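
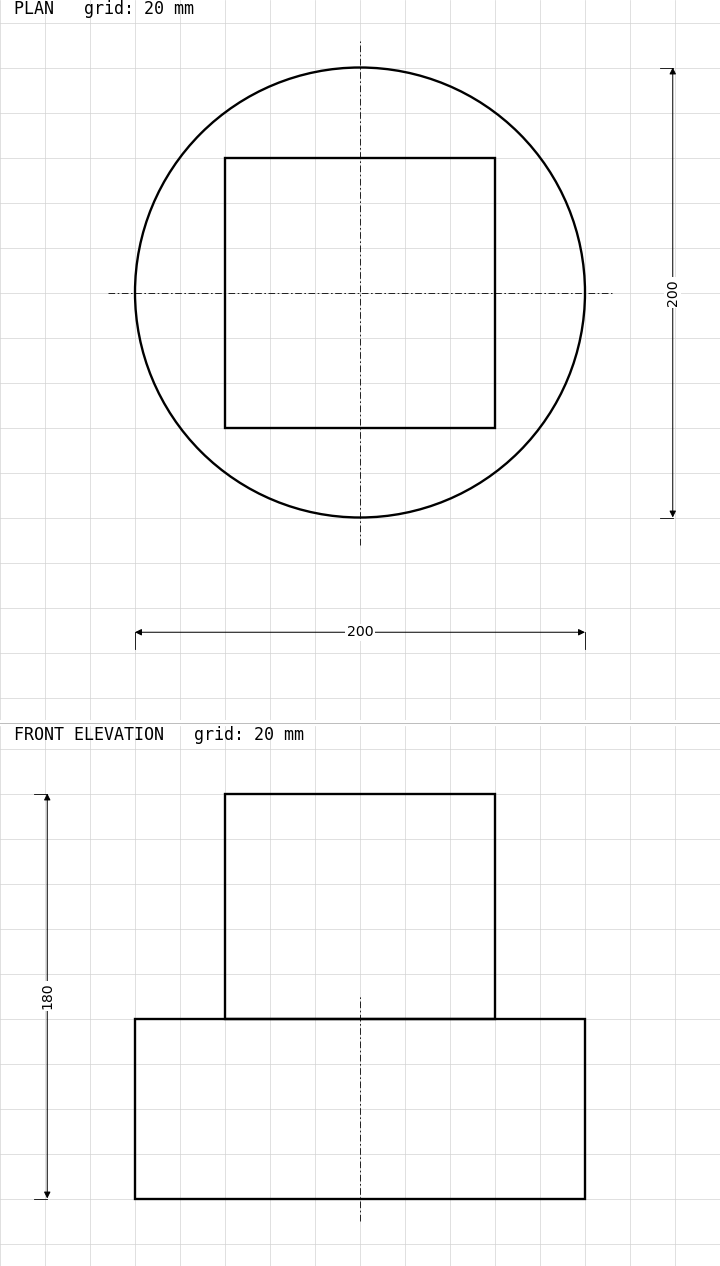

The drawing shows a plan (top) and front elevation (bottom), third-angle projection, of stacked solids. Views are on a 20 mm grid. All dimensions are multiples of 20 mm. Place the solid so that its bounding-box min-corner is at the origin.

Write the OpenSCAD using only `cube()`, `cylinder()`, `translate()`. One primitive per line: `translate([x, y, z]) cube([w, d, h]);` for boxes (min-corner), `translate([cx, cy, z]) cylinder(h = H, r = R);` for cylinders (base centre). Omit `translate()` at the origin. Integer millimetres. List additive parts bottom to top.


translate([100, 100, 0]) cylinder(h = 80, r = 100);
translate([40, 40, 80]) cube([120, 120, 100]);


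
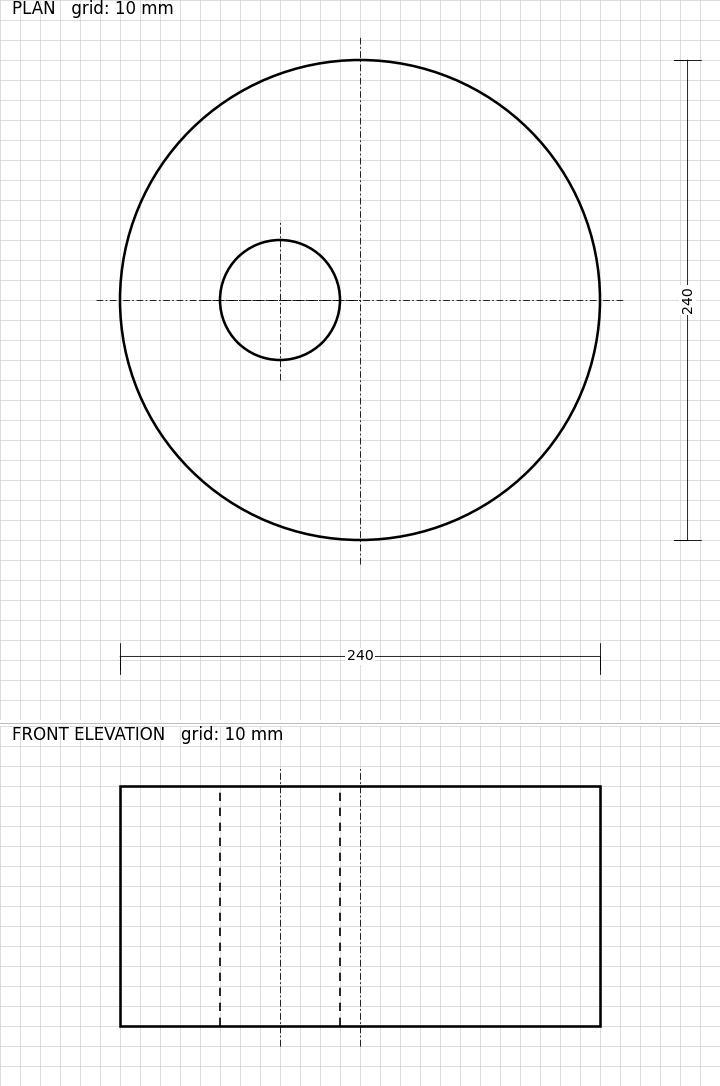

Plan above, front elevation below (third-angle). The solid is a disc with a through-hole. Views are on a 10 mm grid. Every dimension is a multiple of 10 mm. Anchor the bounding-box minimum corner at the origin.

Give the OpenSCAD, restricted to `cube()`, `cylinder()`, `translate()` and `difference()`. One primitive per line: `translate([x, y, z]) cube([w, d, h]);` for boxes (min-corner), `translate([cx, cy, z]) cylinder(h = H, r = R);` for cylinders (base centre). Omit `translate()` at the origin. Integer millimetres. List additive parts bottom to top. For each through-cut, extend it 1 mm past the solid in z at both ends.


difference() {
  translate([120, 120, 0]) cylinder(h = 120, r = 120);
  translate([80, 120, -1]) cylinder(h = 122, r = 30);
}


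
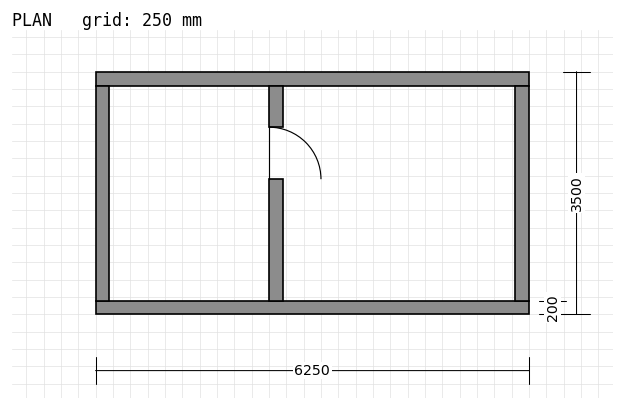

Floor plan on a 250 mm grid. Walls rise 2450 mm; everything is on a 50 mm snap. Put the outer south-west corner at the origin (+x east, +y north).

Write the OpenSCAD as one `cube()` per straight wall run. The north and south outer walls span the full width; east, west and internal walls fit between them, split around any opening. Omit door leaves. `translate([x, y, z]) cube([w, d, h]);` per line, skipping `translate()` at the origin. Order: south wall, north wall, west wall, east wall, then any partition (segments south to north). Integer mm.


cube([6250, 200, 2450]);
translate([0, 3300, 0]) cube([6250, 200, 2450]);
translate([0, 200, 0]) cube([200, 3100, 2450]);
translate([6050, 200, 0]) cube([200, 3100, 2450]);
translate([2500, 200, 0]) cube([200, 1750, 2450]);
translate([2500, 2700, 0]) cube([200, 600, 2450]);


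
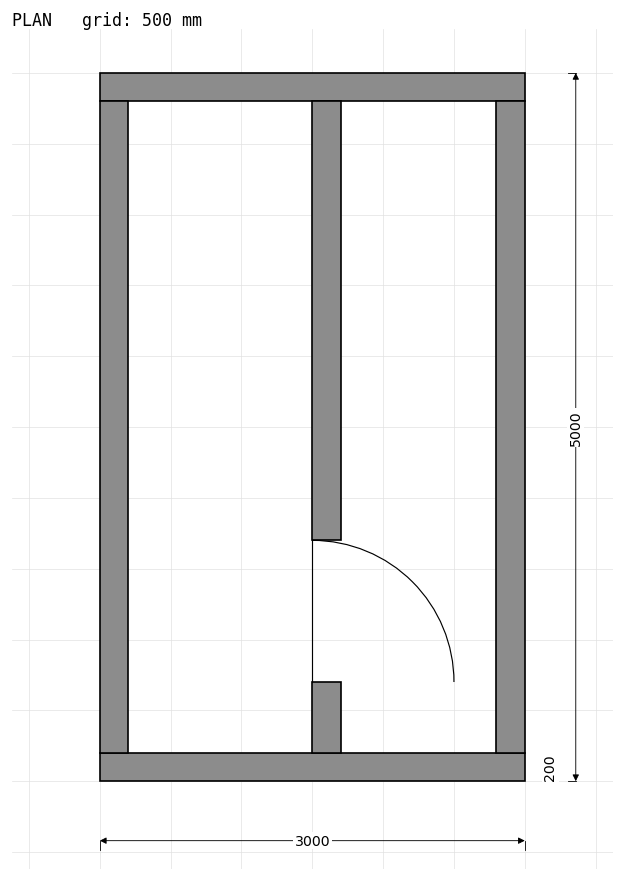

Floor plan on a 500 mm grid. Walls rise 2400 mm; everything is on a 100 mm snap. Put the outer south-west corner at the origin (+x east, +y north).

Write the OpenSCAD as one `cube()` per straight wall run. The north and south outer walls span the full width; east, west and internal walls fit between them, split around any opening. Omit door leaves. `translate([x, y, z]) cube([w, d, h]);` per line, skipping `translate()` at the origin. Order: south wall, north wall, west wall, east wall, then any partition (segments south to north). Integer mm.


cube([3000, 200, 2400]);
translate([0, 4800, 0]) cube([3000, 200, 2400]);
translate([0, 200, 0]) cube([200, 4600, 2400]);
translate([2800, 200, 0]) cube([200, 4600, 2400]);
translate([1500, 200, 0]) cube([200, 500, 2400]);
translate([1500, 1700, 0]) cube([200, 3100, 2400]);


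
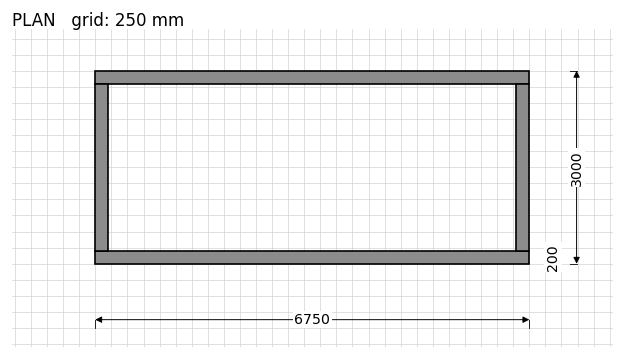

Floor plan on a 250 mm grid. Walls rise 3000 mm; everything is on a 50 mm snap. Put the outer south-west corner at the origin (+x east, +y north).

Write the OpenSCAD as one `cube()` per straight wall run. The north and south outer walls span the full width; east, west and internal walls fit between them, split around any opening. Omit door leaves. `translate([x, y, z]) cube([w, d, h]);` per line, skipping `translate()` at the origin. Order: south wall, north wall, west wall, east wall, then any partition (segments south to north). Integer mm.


cube([6750, 200, 3000]);
translate([0, 2800, 0]) cube([6750, 200, 3000]);
translate([0, 200, 0]) cube([200, 2600, 3000]);
translate([6550, 200, 0]) cube([200, 2600, 3000]);


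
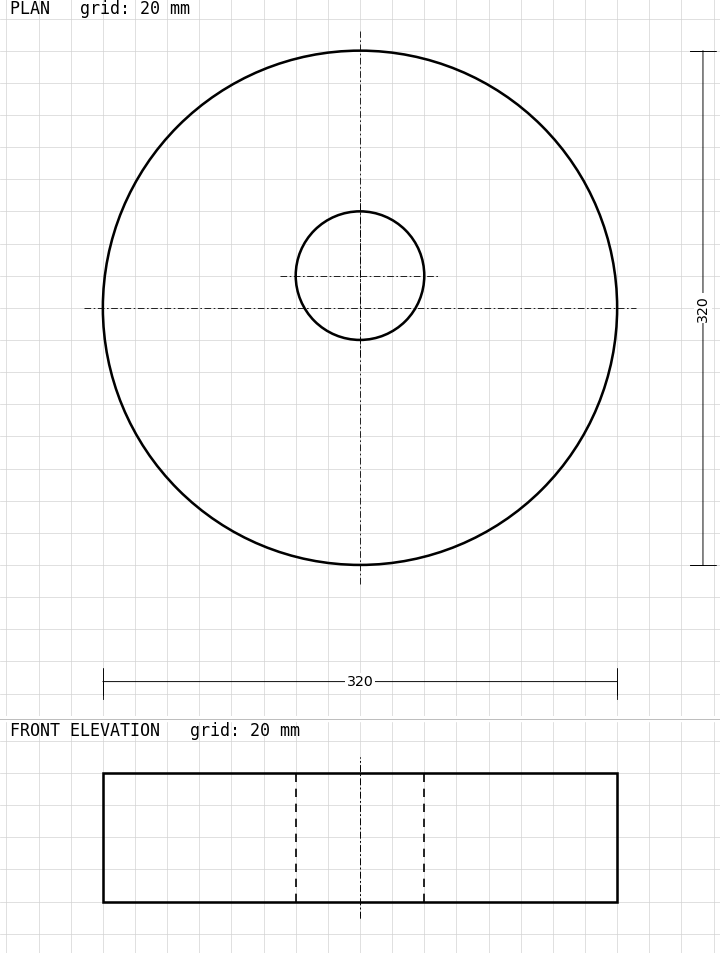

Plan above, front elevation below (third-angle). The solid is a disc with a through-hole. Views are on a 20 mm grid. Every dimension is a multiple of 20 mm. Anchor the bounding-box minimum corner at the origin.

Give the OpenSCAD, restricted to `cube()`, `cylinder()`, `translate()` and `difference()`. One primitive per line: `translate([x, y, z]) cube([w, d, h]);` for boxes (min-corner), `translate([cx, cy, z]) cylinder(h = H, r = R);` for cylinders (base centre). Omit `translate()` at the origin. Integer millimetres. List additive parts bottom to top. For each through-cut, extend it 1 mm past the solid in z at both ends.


difference() {
  translate([160, 160, 0]) cylinder(h = 80, r = 160);
  translate([160, 180, -1]) cylinder(h = 82, r = 40);
}


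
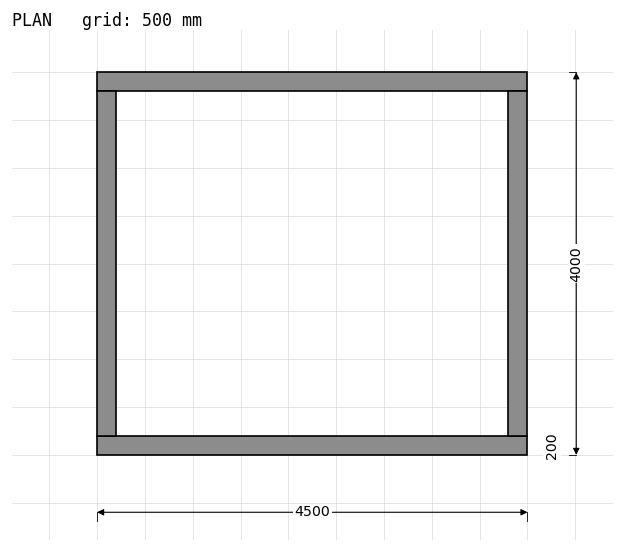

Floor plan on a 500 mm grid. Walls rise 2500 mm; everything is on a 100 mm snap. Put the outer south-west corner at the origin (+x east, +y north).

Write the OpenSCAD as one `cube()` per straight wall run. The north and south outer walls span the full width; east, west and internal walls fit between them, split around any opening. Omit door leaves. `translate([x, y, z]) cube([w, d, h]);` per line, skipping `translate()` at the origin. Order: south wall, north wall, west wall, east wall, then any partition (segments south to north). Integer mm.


cube([4500, 200, 2500]);
translate([0, 3800, 0]) cube([4500, 200, 2500]);
translate([0, 200, 0]) cube([200, 3600, 2500]);
translate([4300, 200, 0]) cube([200, 3600, 2500]);


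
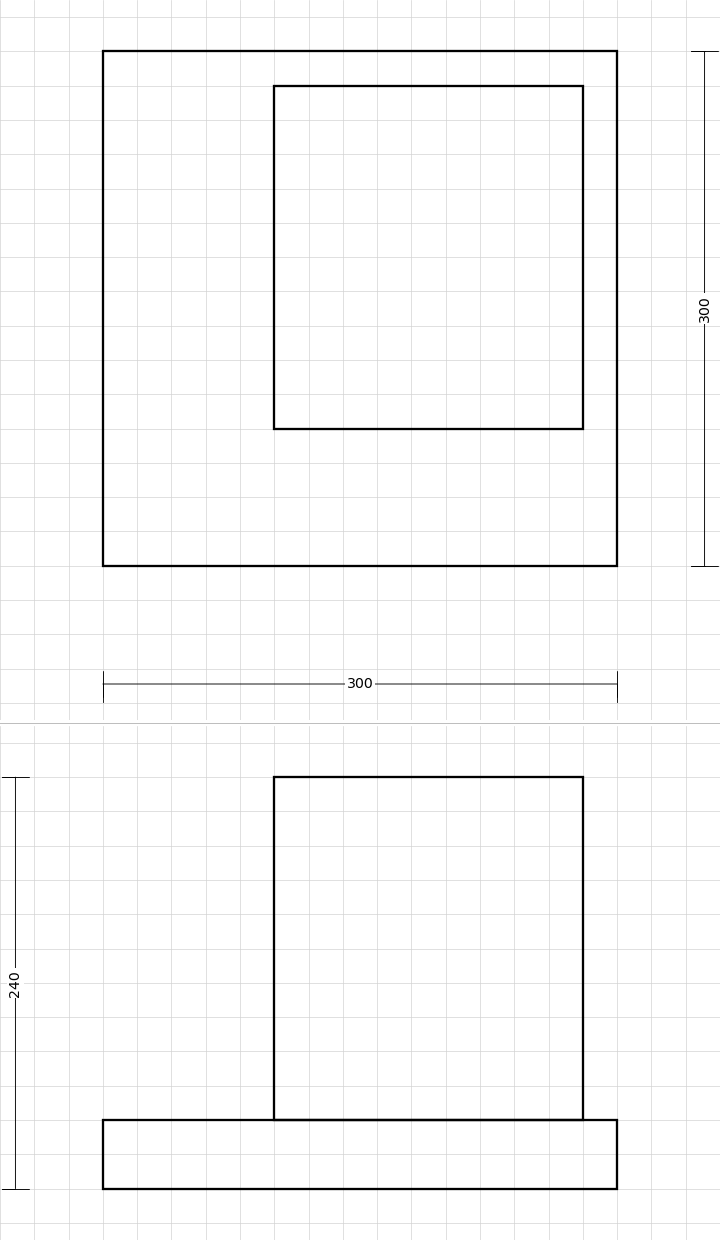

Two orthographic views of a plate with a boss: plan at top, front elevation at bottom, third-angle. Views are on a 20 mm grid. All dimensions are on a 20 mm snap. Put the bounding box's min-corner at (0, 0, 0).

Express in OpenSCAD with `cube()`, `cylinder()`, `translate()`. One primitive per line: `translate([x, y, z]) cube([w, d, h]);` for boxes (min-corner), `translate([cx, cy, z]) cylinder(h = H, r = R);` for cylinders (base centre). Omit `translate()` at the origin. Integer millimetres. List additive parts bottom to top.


cube([300, 300, 40]);
translate([100, 80, 40]) cube([180, 200, 200]);


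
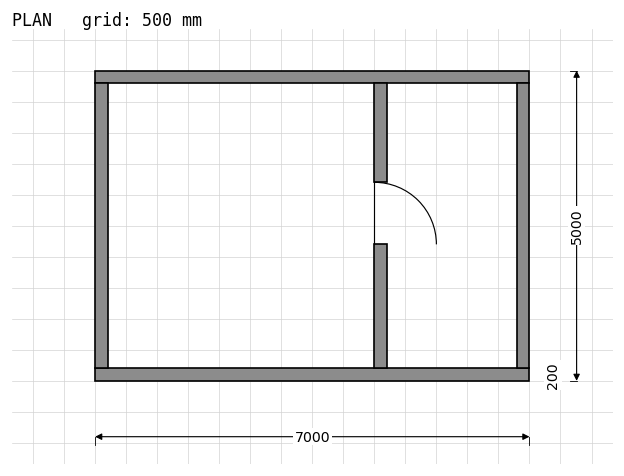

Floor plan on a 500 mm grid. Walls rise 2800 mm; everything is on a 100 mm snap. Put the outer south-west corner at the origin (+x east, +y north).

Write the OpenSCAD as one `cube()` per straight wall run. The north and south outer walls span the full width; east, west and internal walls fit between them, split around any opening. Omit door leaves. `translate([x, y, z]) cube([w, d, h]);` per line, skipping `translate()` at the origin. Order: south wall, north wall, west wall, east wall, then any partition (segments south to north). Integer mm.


cube([7000, 200, 2800]);
translate([0, 4800, 0]) cube([7000, 200, 2800]);
translate([0, 200, 0]) cube([200, 4600, 2800]);
translate([6800, 200, 0]) cube([200, 4600, 2800]);
translate([4500, 200, 0]) cube([200, 2000, 2800]);
translate([4500, 3200, 0]) cube([200, 1600, 2800]);


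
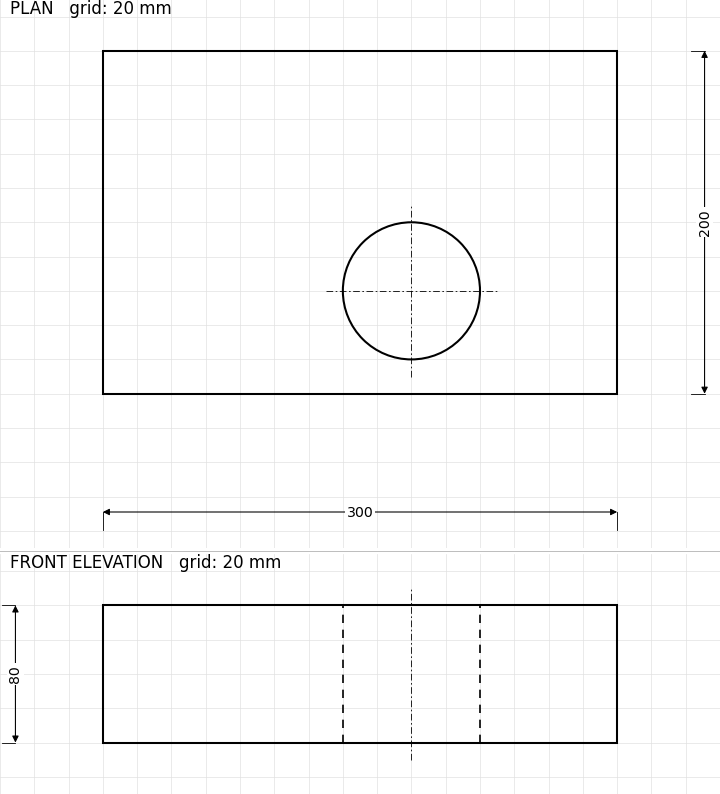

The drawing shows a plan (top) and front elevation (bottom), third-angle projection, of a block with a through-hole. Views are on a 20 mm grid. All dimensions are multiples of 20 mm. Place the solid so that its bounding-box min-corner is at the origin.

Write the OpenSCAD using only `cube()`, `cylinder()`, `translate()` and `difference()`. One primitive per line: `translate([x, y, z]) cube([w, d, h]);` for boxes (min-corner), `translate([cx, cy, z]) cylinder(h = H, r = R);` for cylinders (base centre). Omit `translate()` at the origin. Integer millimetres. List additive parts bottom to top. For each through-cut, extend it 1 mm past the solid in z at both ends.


difference() {
  cube([300, 200, 80]);
  translate([180, 60, -1]) cylinder(h = 82, r = 40);
}


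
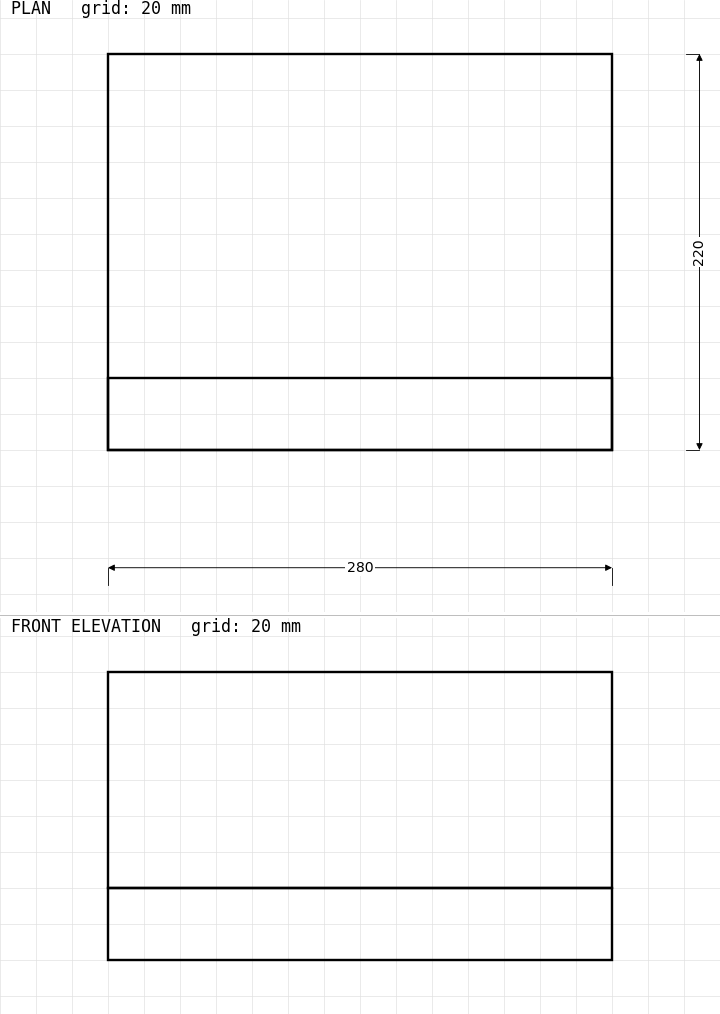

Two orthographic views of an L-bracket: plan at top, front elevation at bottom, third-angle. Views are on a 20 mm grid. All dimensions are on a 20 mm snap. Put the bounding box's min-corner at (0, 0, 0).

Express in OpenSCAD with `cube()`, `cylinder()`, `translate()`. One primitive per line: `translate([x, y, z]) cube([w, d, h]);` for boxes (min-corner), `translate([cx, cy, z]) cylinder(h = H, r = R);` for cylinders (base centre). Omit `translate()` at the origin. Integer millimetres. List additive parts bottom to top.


cube([280, 220, 40]);
translate([0, 0, 40]) cube([280, 40, 120]);


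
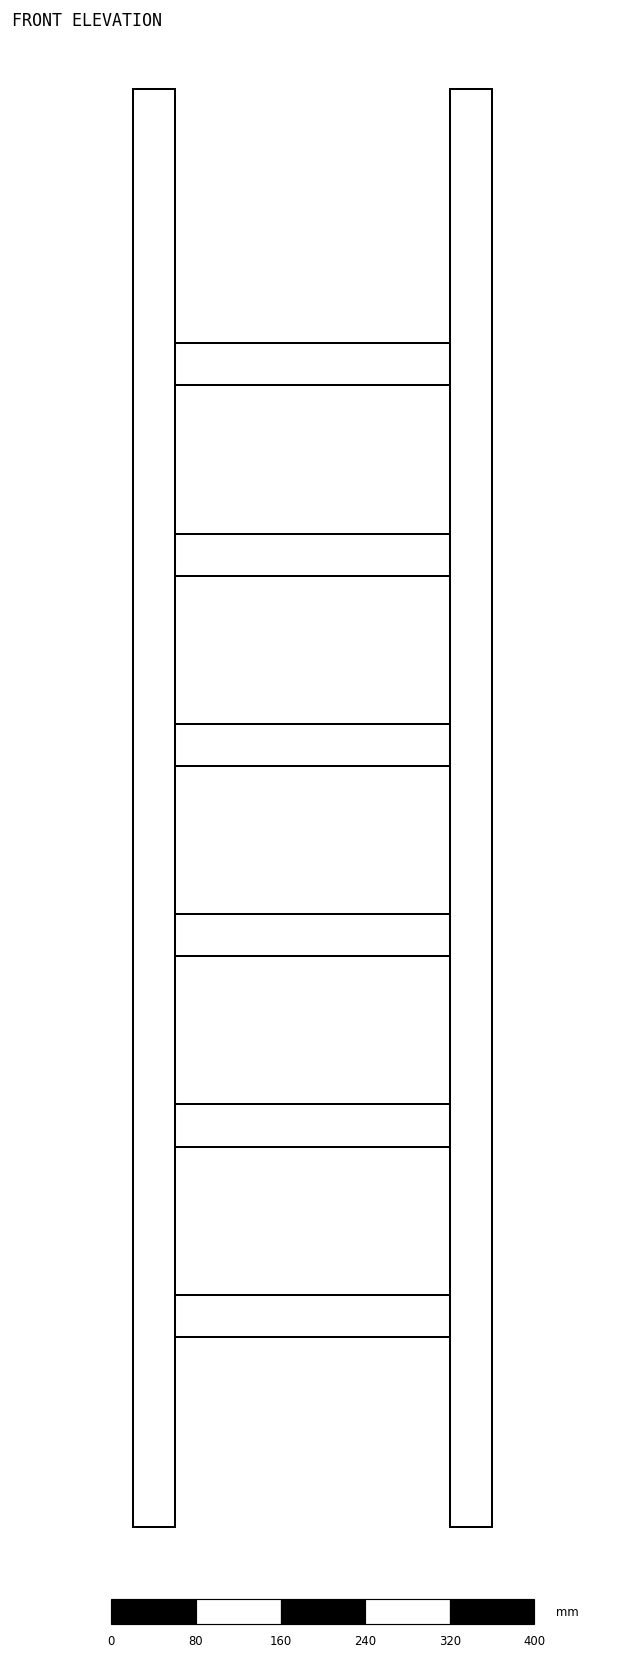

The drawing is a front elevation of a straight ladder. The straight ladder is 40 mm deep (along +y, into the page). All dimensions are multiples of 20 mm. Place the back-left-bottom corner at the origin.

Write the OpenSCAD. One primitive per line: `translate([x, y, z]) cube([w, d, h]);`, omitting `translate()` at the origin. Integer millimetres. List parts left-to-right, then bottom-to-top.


cube([40, 40, 1360]);
translate([40, 0, 180]) cube([260, 40, 40]);
translate([40, 0, 360]) cube([260, 40, 40]);
translate([40, 0, 540]) cube([260, 40, 40]);
translate([40, 0, 720]) cube([260, 40, 40]);
translate([40, 0, 900]) cube([260, 40, 40]);
translate([40, 0, 1080]) cube([260, 40, 40]);
translate([300, 0, 0]) cube([40, 40, 1360]);


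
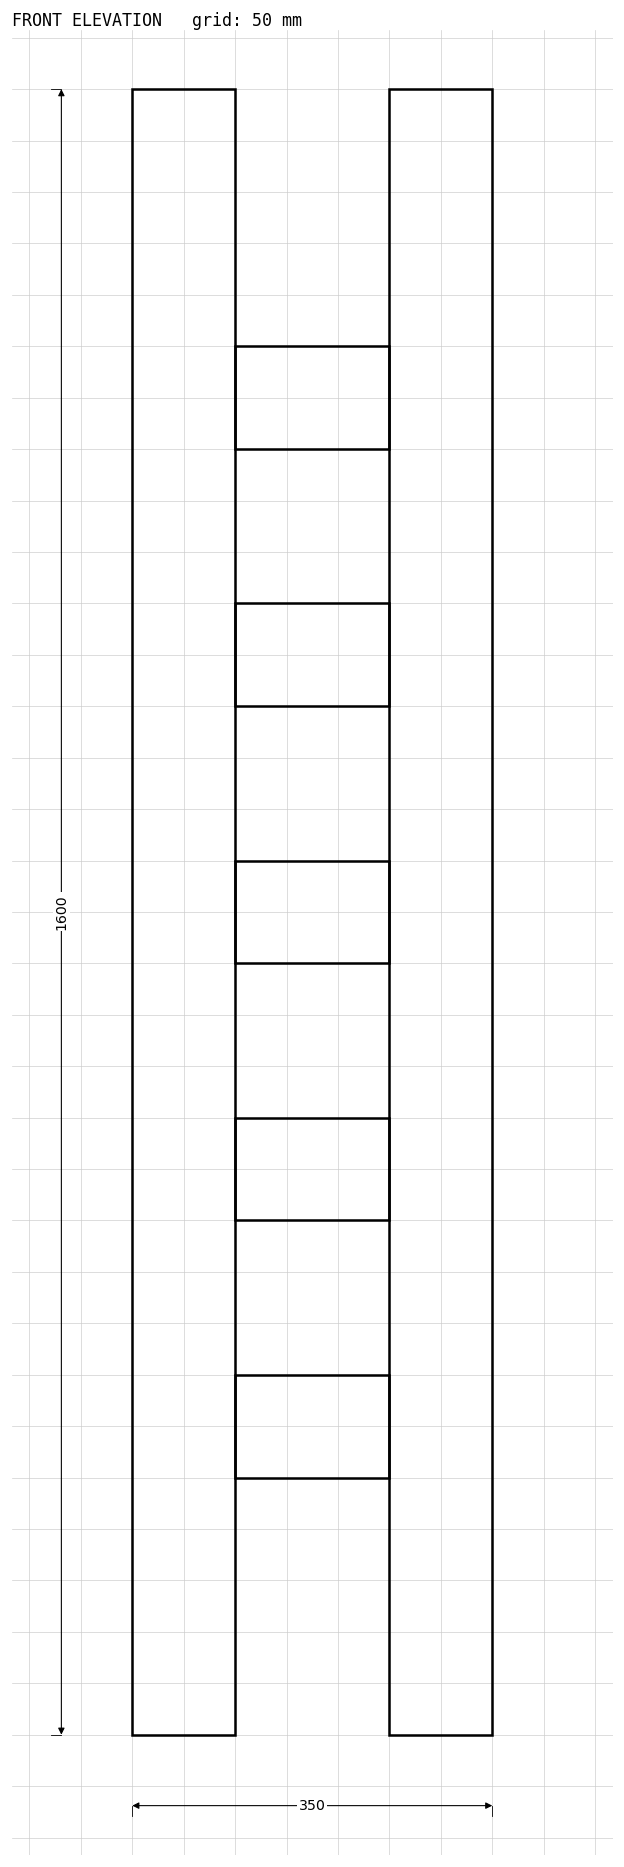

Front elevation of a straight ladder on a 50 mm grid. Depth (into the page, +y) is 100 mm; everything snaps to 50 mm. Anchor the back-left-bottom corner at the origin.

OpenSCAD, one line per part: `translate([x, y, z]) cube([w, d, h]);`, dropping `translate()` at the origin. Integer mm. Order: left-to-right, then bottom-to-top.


cube([100, 100, 1600]);
translate([100, 0, 250]) cube([150, 100, 100]);
translate([100, 0, 500]) cube([150, 100, 100]);
translate([100, 0, 750]) cube([150, 100, 100]);
translate([100, 0, 1000]) cube([150, 100, 100]);
translate([100, 0, 1250]) cube([150, 100, 100]);
translate([250, 0, 0]) cube([100, 100, 1600]);


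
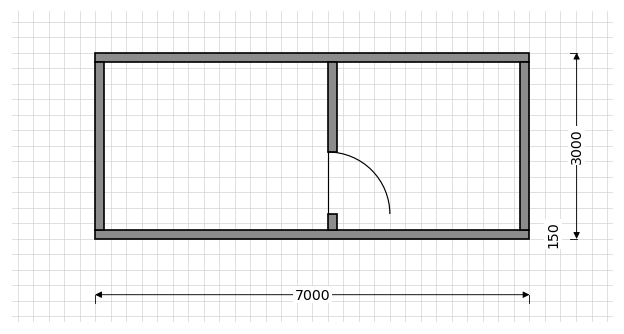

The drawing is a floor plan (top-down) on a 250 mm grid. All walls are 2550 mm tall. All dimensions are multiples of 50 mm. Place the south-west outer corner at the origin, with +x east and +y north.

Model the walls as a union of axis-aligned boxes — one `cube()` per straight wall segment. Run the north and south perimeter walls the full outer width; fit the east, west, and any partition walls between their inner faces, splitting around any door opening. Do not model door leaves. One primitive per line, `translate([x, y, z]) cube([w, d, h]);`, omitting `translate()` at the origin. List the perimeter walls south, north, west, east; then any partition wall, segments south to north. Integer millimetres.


cube([7000, 150, 2550]);
translate([0, 2850, 0]) cube([7000, 150, 2550]);
translate([0, 150, 0]) cube([150, 2700, 2550]);
translate([6850, 150, 0]) cube([150, 2700, 2550]);
translate([3750, 150, 0]) cube([150, 250, 2550]);
translate([3750, 1400, 0]) cube([150, 1450, 2550]);


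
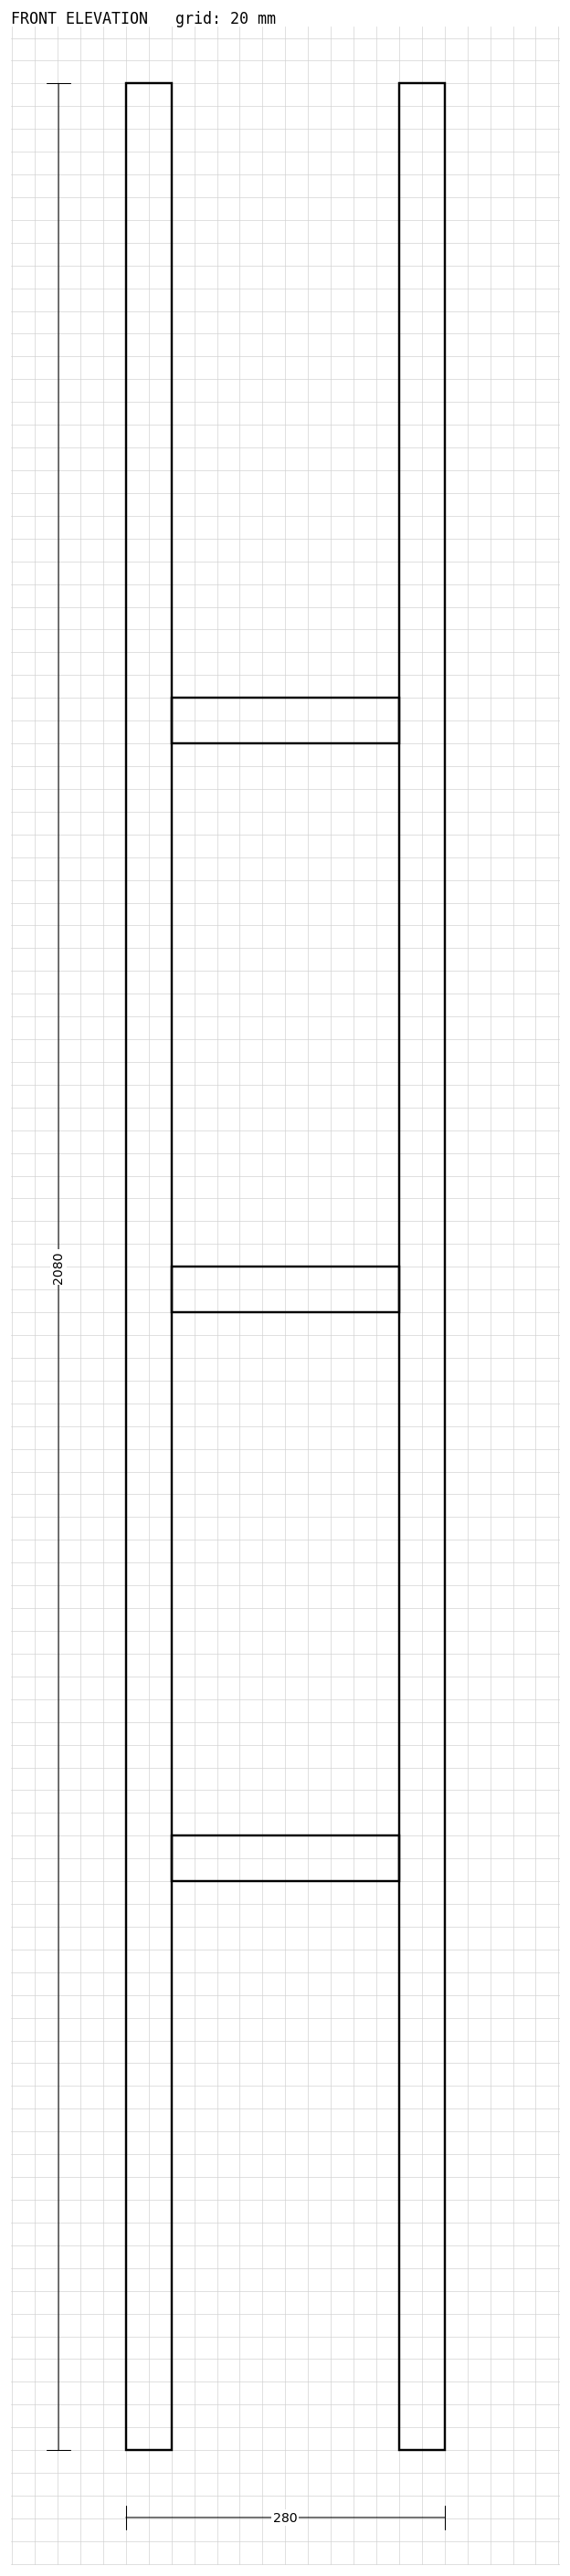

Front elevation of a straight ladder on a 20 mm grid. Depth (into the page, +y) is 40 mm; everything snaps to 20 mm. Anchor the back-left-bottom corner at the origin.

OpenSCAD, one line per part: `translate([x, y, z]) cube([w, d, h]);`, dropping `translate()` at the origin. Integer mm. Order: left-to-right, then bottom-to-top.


cube([40, 40, 2080]);
translate([40, 0, 500]) cube([200, 40, 40]);
translate([40, 0, 1000]) cube([200, 40, 40]);
translate([40, 0, 1500]) cube([200, 40, 40]);
translate([240, 0, 0]) cube([40, 40, 2080]);


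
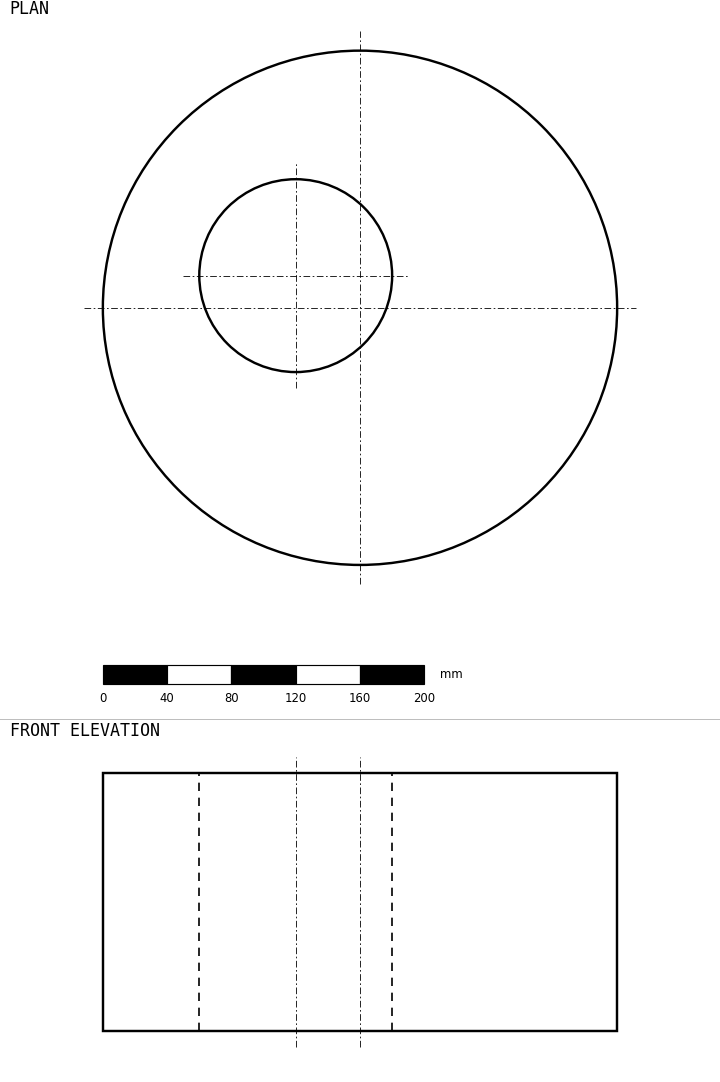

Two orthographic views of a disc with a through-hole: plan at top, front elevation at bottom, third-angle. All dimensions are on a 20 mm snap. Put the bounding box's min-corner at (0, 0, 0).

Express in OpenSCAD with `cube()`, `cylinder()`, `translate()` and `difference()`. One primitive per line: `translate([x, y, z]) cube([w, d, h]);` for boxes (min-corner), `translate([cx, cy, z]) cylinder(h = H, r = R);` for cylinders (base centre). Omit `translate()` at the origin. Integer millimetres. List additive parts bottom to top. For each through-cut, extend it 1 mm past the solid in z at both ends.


difference() {
  translate([160, 160, 0]) cylinder(h = 160, r = 160);
  translate([120, 180, -1]) cylinder(h = 162, r = 60);
}


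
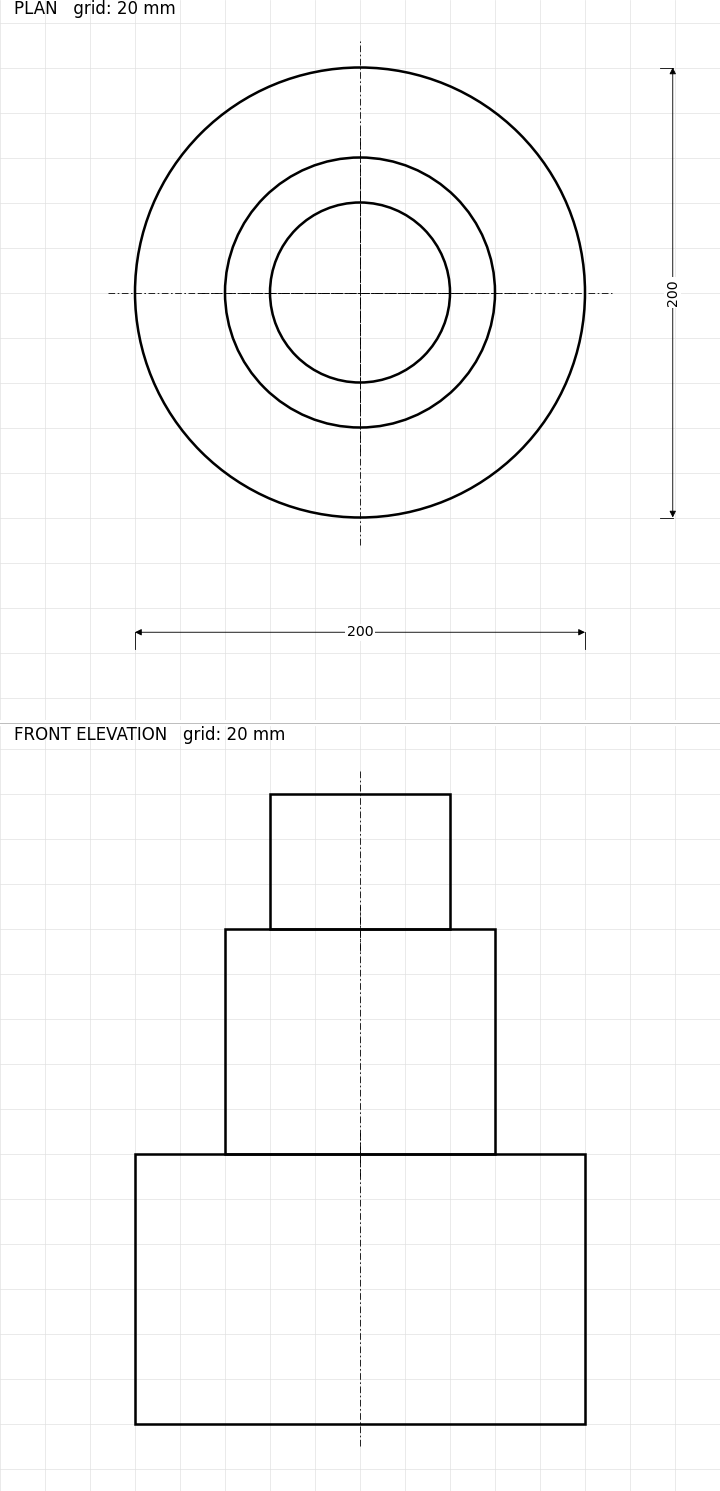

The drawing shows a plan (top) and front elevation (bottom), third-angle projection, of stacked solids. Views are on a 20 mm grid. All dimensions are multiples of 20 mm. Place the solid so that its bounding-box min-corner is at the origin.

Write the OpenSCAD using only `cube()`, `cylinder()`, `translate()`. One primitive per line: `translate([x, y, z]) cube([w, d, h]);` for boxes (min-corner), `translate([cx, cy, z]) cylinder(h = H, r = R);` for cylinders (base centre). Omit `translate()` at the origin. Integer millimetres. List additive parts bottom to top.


translate([100, 100, 0]) cylinder(h = 120, r = 100);
translate([100, 100, 120]) cylinder(h = 100, r = 60);
translate([100, 100, 220]) cylinder(h = 60, r = 40);


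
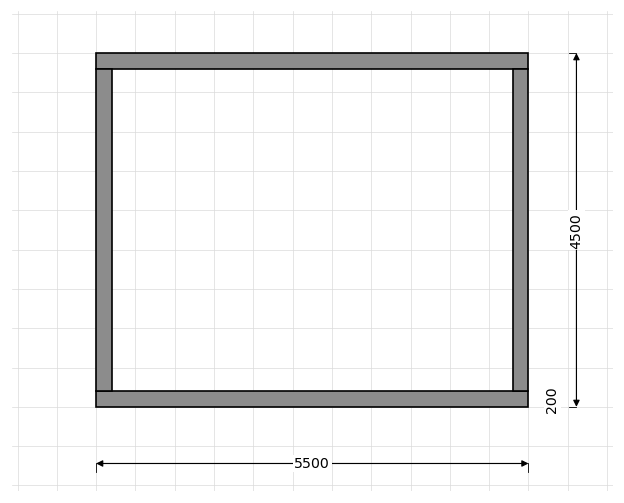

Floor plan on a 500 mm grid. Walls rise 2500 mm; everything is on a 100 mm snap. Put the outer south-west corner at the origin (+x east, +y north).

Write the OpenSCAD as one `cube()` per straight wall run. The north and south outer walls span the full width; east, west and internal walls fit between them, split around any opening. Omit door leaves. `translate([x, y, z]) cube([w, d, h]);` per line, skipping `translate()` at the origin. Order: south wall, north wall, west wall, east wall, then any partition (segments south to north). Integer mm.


cube([5500, 200, 2500]);
translate([0, 4300, 0]) cube([5500, 200, 2500]);
translate([0, 200, 0]) cube([200, 4100, 2500]);
translate([5300, 200, 0]) cube([200, 4100, 2500]);


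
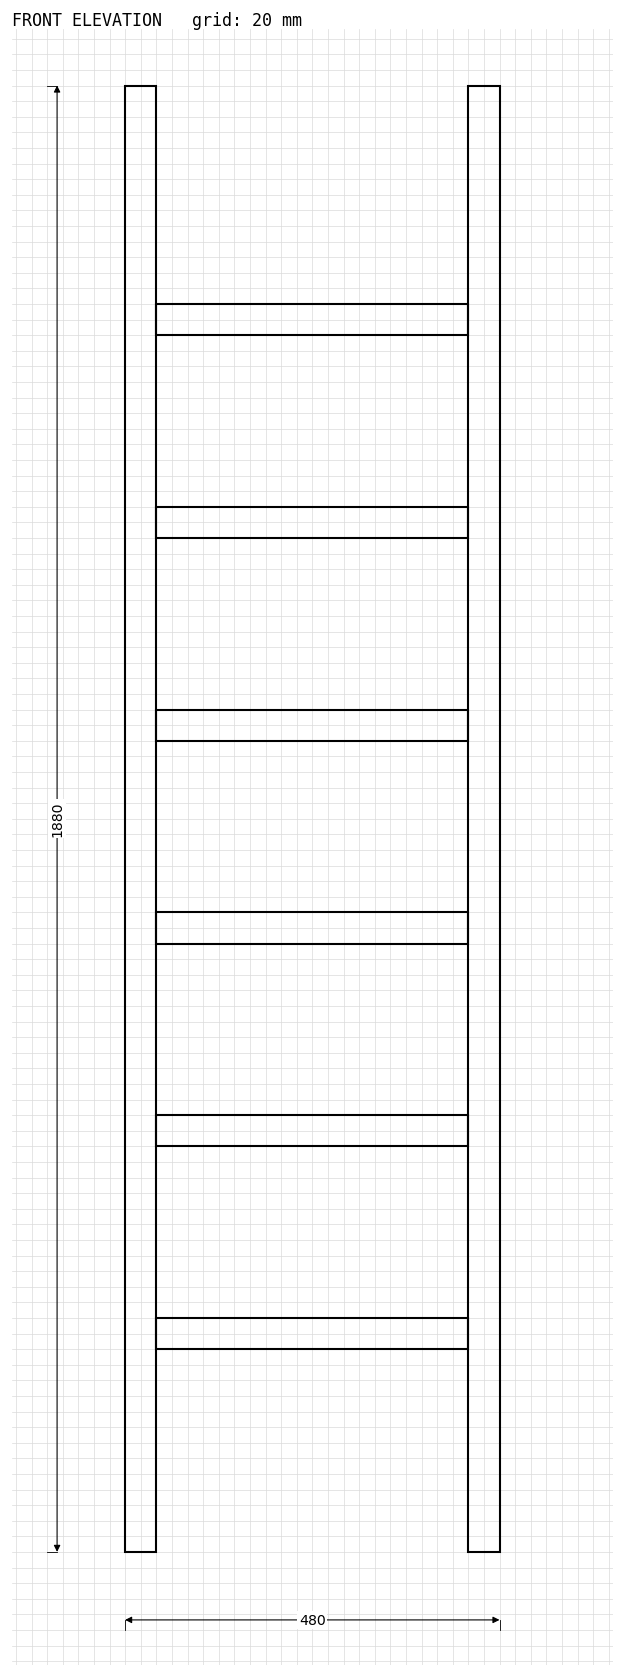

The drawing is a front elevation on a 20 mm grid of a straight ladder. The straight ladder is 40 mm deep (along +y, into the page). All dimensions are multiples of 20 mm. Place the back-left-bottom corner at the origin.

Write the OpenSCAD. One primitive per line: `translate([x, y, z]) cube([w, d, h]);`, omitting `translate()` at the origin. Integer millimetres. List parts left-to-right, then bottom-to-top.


cube([40, 40, 1880]);
translate([40, 0, 260]) cube([400, 40, 40]);
translate([40, 0, 520]) cube([400, 40, 40]);
translate([40, 0, 780]) cube([400, 40, 40]);
translate([40, 0, 1040]) cube([400, 40, 40]);
translate([40, 0, 1300]) cube([400, 40, 40]);
translate([40, 0, 1560]) cube([400, 40, 40]);
translate([440, 0, 0]) cube([40, 40, 1880]);


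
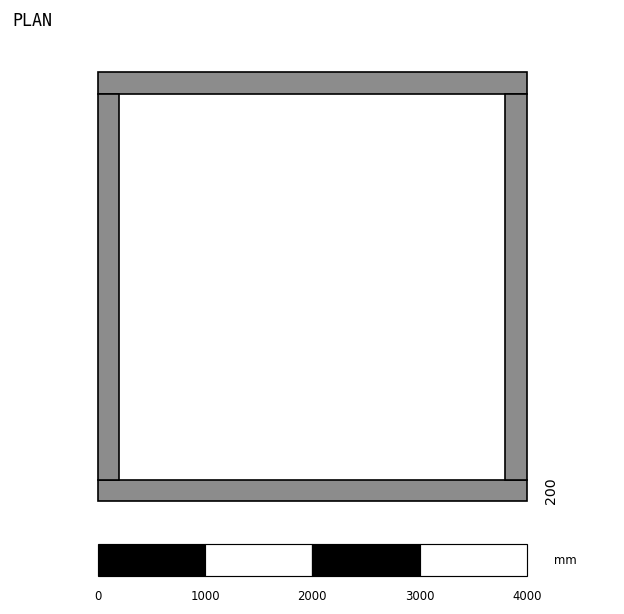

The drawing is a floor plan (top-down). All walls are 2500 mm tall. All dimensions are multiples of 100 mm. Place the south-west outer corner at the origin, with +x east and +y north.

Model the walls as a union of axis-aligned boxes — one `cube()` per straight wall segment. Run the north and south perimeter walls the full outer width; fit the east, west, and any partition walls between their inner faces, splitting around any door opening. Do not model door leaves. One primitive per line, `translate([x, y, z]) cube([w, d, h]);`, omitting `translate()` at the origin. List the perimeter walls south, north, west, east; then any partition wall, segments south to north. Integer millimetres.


cube([4000, 200, 2500]);
translate([0, 3800, 0]) cube([4000, 200, 2500]);
translate([0, 200, 0]) cube([200, 3600, 2500]);
translate([3800, 200, 0]) cube([200, 3600, 2500]);


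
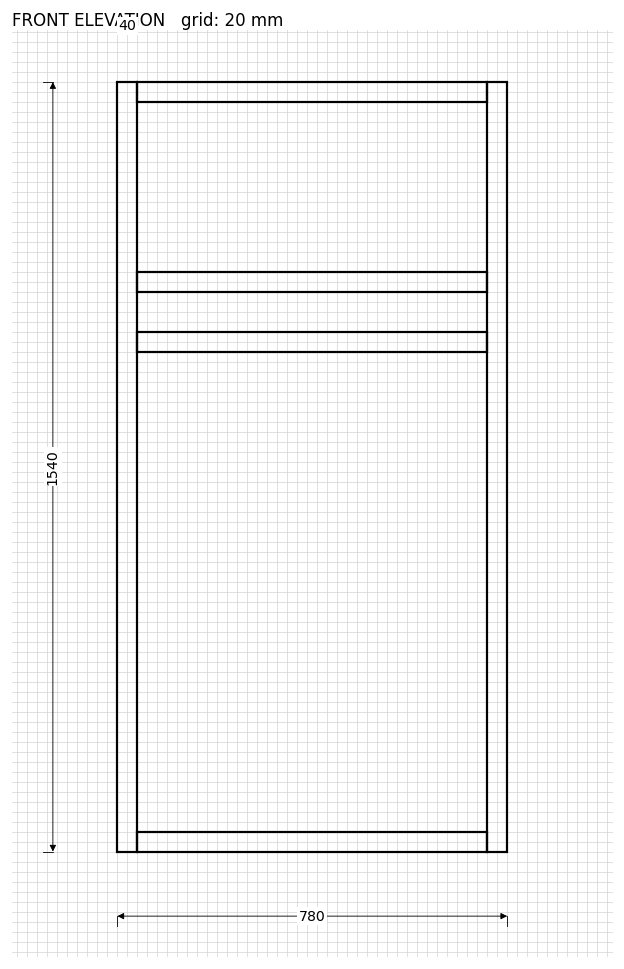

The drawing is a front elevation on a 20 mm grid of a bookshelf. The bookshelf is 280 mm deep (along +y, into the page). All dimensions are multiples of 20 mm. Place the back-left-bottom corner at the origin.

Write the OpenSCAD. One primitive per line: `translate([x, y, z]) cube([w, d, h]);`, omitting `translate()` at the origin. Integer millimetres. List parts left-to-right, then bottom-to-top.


cube([40, 280, 1540]);
translate([40, 0, 0]) cube([700, 280, 40]);
translate([40, 0, 1000]) cube([700, 280, 40]);
translate([40, 0, 1120]) cube([700, 280, 40]);
translate([40, 0, 1500]) cube([700, 280, 40]);
translate([740, 0, 0]) cube([40, 280, 1540]);


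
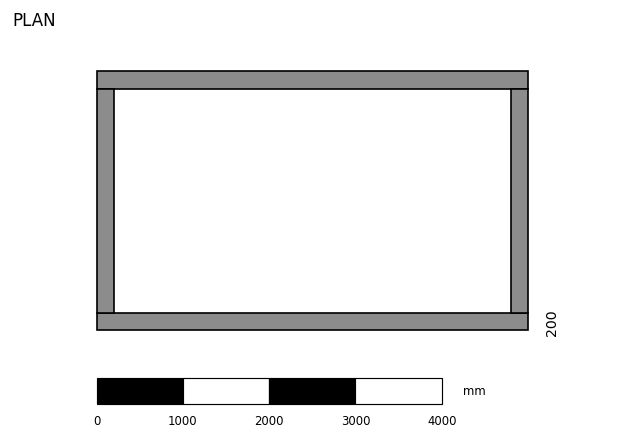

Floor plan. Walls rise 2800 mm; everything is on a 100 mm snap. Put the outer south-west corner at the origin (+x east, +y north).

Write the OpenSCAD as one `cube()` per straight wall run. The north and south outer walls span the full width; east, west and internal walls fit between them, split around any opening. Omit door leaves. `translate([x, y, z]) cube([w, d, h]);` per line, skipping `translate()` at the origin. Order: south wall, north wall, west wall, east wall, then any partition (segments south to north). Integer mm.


cube([5000, 200, 2800]);
translate([0, 2800, 0]) cube([5000, 200, 2800]);
translate([0, 200, 0]) cube([200, 2600, 2800]);
translate([4800, 200, 0]) cube([200, 2600, 2800]);


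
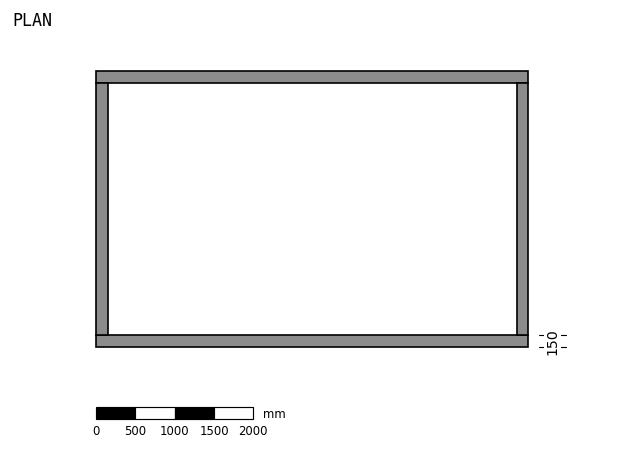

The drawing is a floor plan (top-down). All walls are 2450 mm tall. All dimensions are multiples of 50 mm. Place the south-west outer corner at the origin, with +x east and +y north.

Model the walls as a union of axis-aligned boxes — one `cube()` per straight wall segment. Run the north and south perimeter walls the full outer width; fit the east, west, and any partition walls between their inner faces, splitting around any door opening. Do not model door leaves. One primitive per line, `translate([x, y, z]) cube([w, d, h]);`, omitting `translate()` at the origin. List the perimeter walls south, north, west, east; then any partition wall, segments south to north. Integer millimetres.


cube([5500, 150, 2450]);
translate([0, 3350, 0]) cube([5500, 150, 2450]);
translate([0, 150, 0]) cube([150, 3200, 2450]);
translate([5350, 150, 0]) cube([150, 3200, 2450]);


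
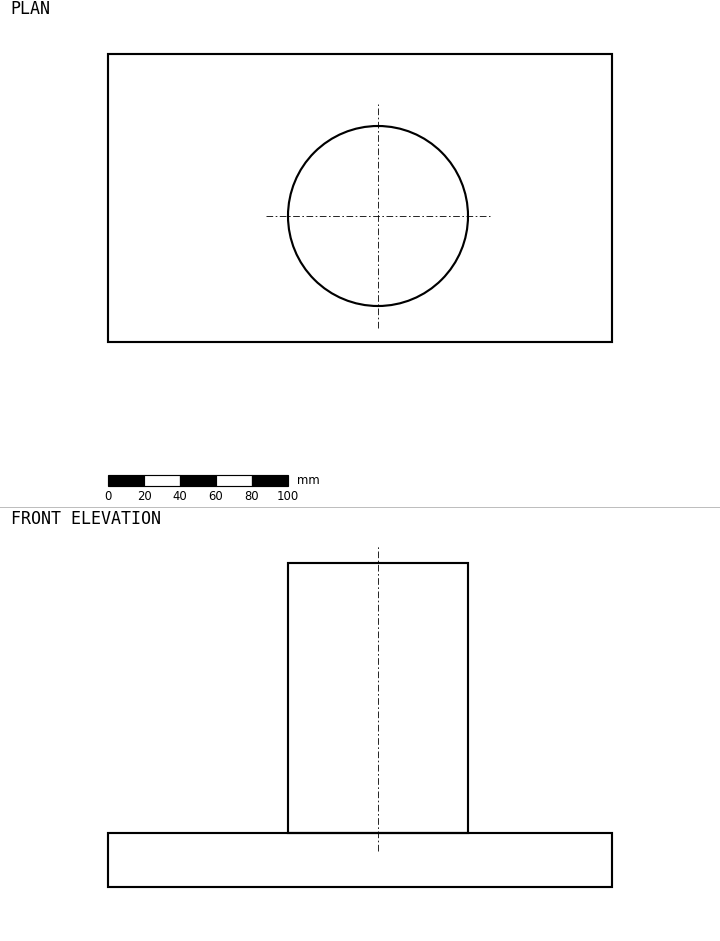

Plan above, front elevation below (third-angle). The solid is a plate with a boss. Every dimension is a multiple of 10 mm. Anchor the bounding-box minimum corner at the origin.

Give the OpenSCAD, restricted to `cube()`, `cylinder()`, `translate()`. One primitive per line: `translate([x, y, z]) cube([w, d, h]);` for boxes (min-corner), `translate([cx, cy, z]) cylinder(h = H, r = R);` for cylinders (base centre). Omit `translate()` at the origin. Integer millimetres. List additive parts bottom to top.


cube([280, 160, 30]);
translate([150, 70, 30]) cylinder(h = 150, r = 50);


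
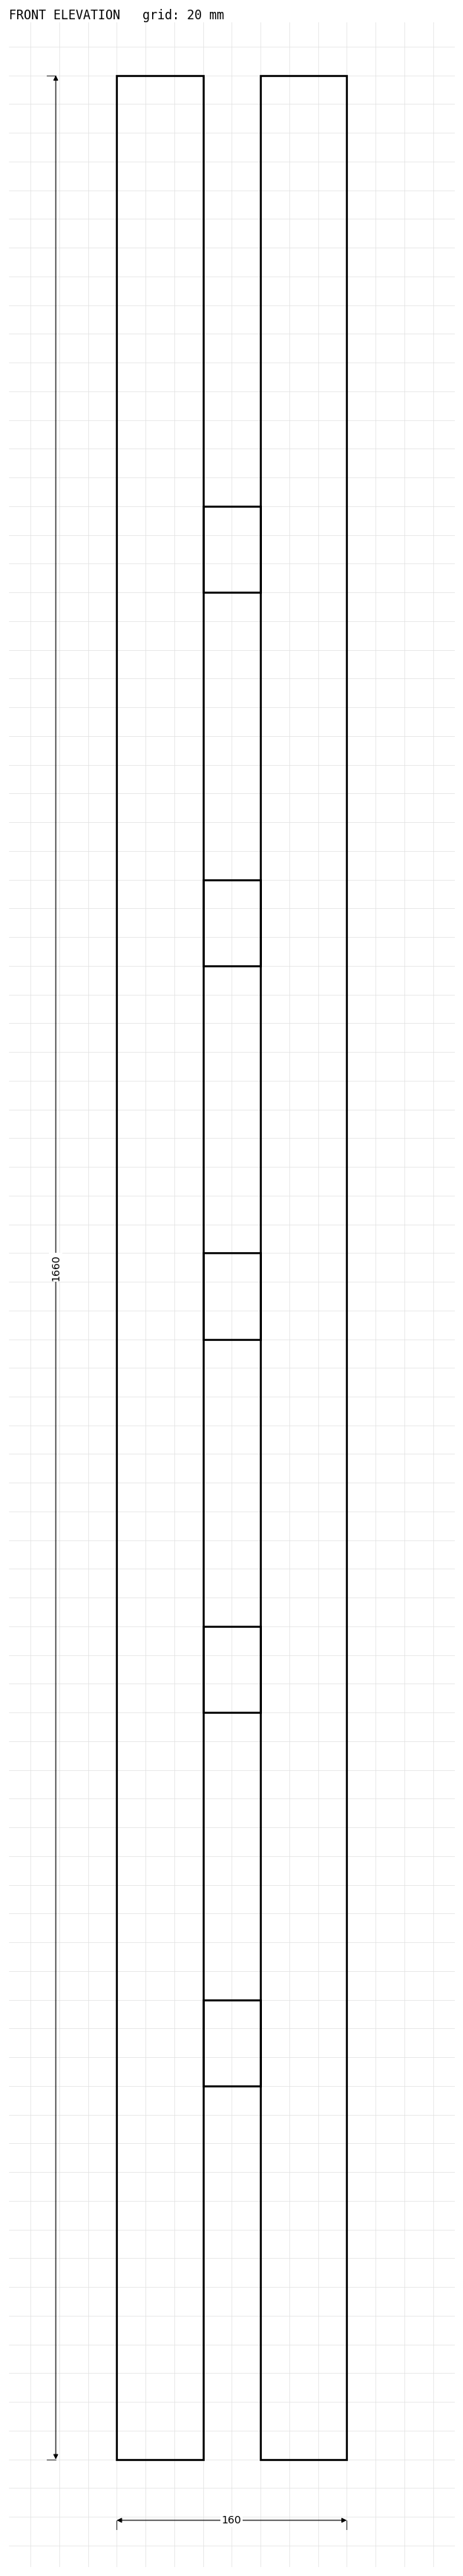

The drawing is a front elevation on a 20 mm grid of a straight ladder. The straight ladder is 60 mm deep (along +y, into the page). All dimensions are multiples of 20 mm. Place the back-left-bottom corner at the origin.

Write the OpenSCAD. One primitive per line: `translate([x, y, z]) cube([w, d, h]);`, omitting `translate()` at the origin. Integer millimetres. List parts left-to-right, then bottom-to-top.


cube([60, 60, 1660]);
translate([60, 0, 260]) cube([40, 60, 60]);
translate([60, 0, 520]) cube([40, 60, 60]);
translate([60, 0, 780]) cube([40, 60, 60]);
translate([60, 0, 1040]) cube([40, 60, 60]);
translate([60, 0, 1300]) cube([40, 60, 60]);
translate([100, 0, 0]) cube([60, 60, 1660]);


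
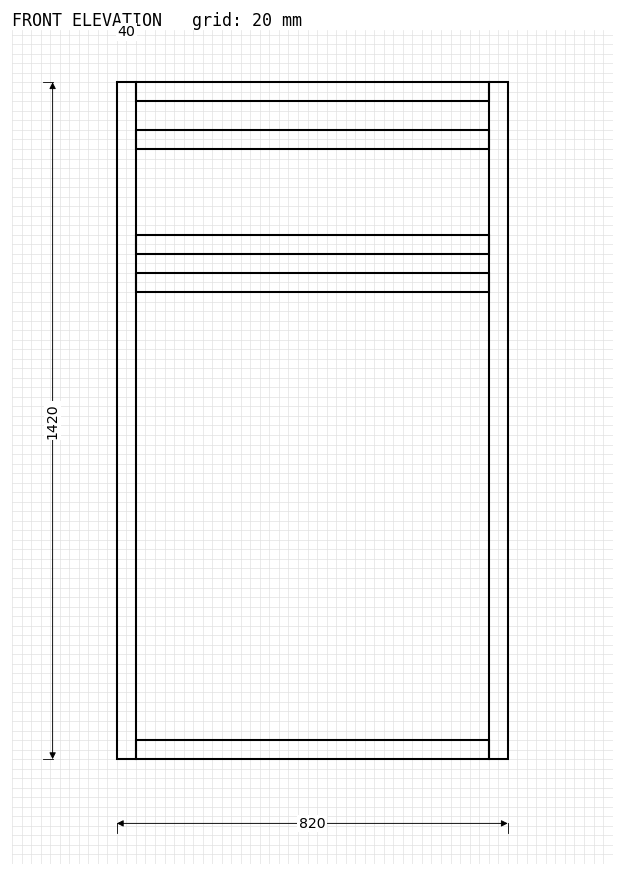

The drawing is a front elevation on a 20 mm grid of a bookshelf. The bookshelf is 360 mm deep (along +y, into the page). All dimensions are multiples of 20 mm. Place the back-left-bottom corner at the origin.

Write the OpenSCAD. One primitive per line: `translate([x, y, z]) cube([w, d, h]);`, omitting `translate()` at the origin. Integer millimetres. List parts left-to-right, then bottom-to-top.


cube([40, 360, 1420]);
translate([40, 0, 0]) cube([740, 360, 40]);
translate([40, 0, 980]) cube([740, 360, 40]);
translate([40, 0, 1060]) cube([740, 360, 40]);
translate([40, 0, 1280]) cube([740, 360, 40]);
translate([40, 0, 1380]) cube([740, 360, 40]);
translate([780, 0, 0]) cube([40, 360, 1420]);


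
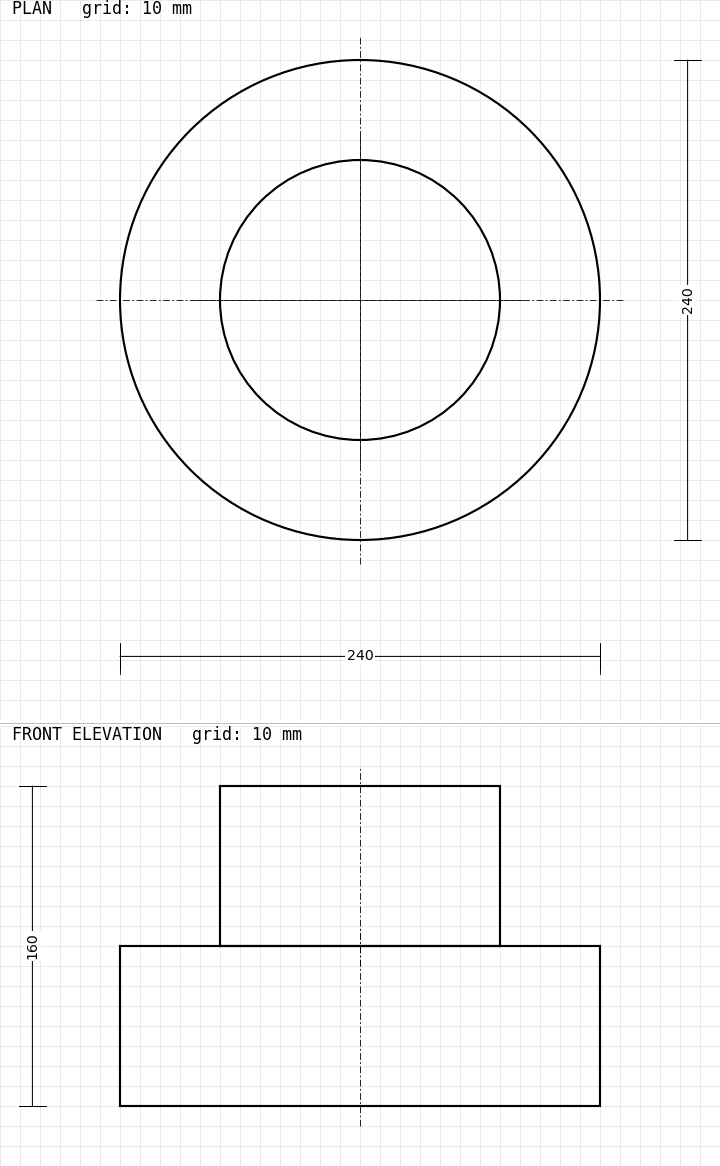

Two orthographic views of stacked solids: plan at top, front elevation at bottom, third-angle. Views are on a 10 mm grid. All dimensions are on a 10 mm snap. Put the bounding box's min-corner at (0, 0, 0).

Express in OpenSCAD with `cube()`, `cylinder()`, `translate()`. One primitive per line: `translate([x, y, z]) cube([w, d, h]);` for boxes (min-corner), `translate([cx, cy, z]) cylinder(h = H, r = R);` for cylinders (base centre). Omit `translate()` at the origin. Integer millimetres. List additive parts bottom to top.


translate([120, 120, 0]) cylinder(h = 80, r = 120);
translate([120, 120, 80]) cylinder(h = 80, r = 70);


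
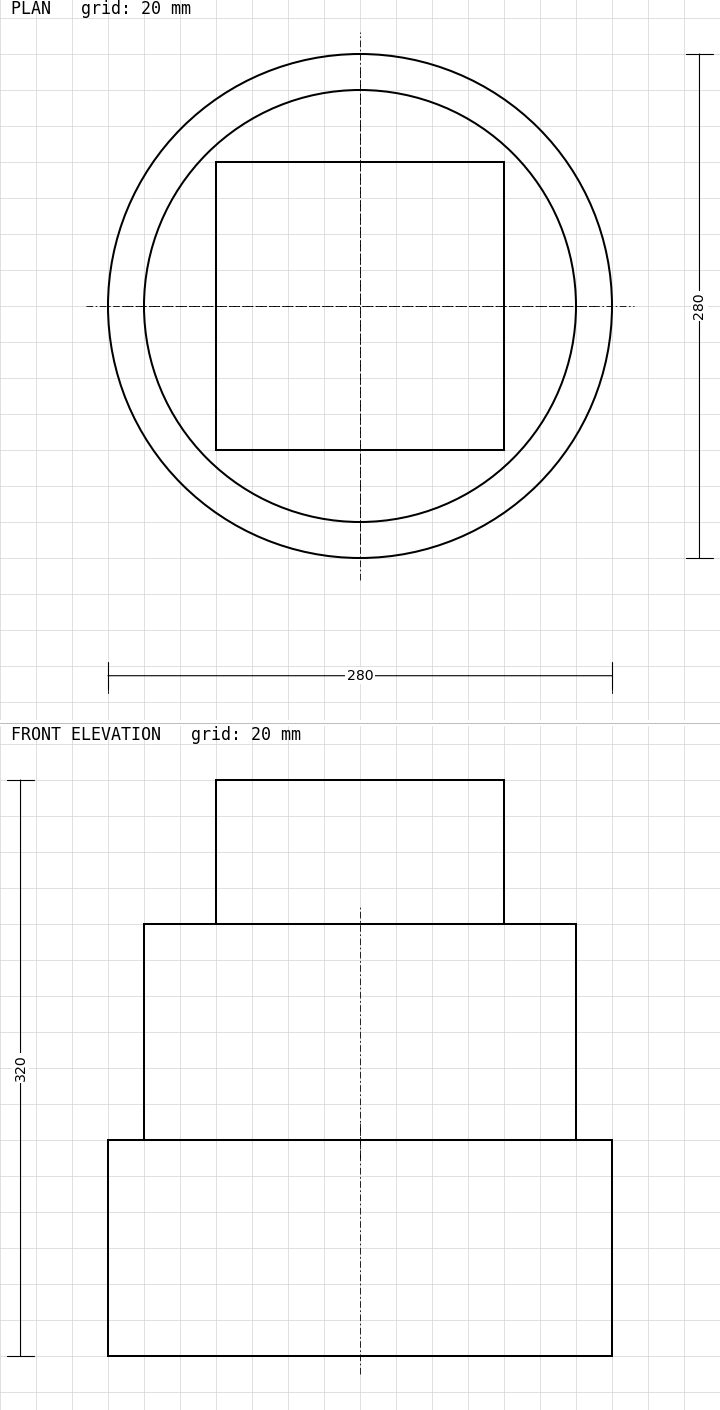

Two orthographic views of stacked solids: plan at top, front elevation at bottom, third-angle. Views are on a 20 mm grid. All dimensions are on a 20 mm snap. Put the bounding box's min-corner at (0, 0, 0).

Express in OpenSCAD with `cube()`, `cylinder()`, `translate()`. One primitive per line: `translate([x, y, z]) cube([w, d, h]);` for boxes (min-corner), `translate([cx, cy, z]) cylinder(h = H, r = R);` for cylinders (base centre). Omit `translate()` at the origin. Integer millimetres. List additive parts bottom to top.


translate([140, 140, 0]) cylinder(h = 120, r = 140);
translate([140, 140, 120]) cylinder(h = 120, r = 120);
translate([60, 60, 240]) cube([160, 160, 80]);


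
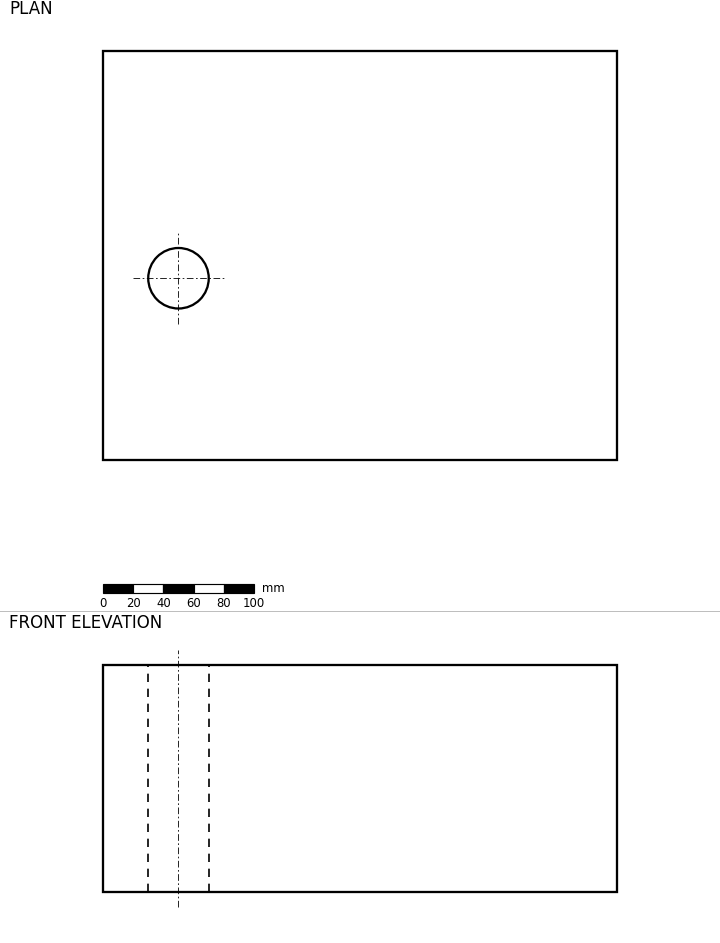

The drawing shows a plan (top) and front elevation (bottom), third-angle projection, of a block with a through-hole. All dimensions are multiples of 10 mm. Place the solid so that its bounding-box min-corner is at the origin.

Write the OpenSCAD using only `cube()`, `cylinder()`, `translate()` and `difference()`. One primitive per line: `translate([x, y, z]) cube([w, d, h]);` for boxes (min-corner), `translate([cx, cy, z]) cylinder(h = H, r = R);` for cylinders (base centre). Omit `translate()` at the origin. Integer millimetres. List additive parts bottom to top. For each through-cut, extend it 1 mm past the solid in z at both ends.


difference() {
  cube([340, 270, 150]);
  translate([50, 120, -1]) cylinder(h = 152, r = 20);
}


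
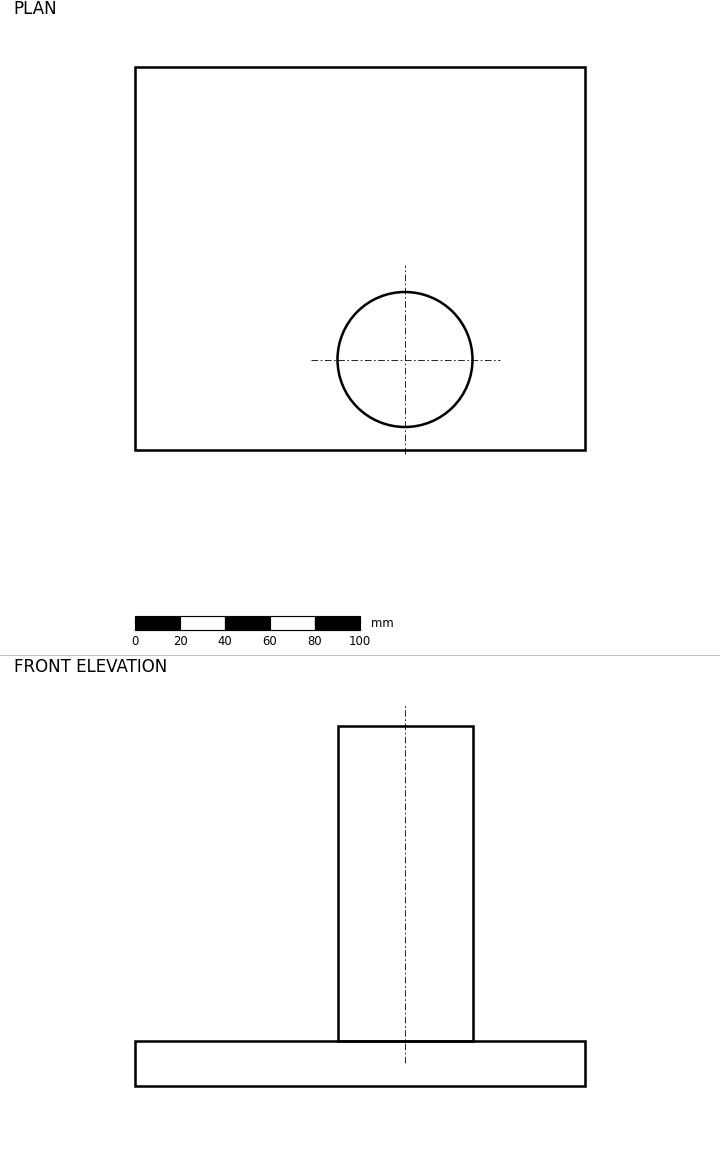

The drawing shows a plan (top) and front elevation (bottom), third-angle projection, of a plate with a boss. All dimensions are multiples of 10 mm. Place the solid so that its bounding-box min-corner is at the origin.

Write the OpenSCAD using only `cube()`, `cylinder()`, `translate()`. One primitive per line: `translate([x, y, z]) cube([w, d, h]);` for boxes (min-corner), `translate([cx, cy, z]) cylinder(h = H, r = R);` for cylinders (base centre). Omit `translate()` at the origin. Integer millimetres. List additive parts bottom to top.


cube([200, 170, 20]);
translate([120, 40, 20]) cylinder(h = 140, r = 30);


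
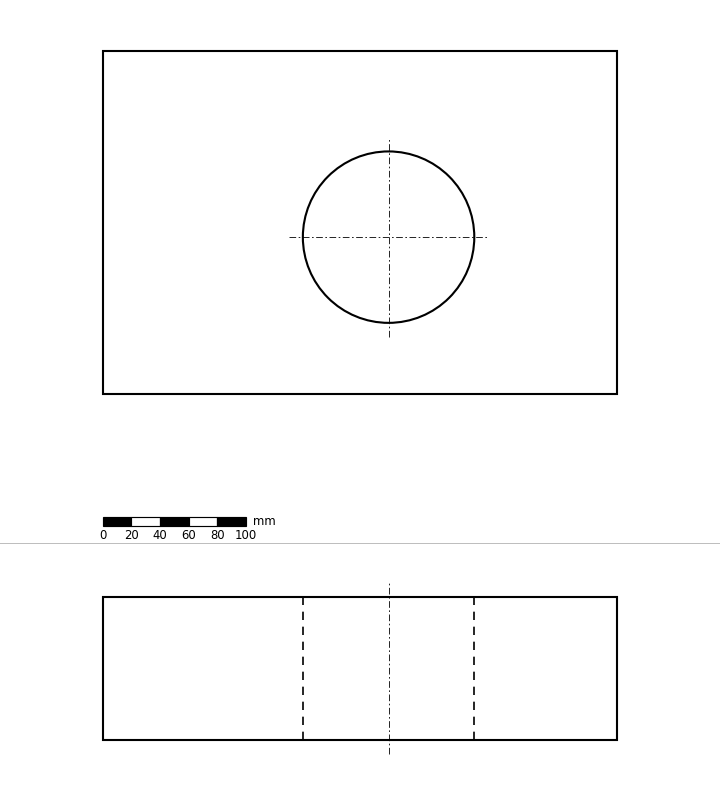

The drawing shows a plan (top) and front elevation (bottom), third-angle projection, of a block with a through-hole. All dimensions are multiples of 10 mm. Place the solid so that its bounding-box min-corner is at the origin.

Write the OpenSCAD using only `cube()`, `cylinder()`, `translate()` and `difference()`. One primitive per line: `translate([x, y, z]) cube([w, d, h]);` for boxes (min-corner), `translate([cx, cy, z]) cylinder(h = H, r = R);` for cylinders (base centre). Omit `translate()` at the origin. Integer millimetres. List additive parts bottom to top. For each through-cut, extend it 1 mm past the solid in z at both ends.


difference() {
  cube([360, 240, 100]);
  translate([200, 110, -1]) cylinder(h = 102, r = 60);
}


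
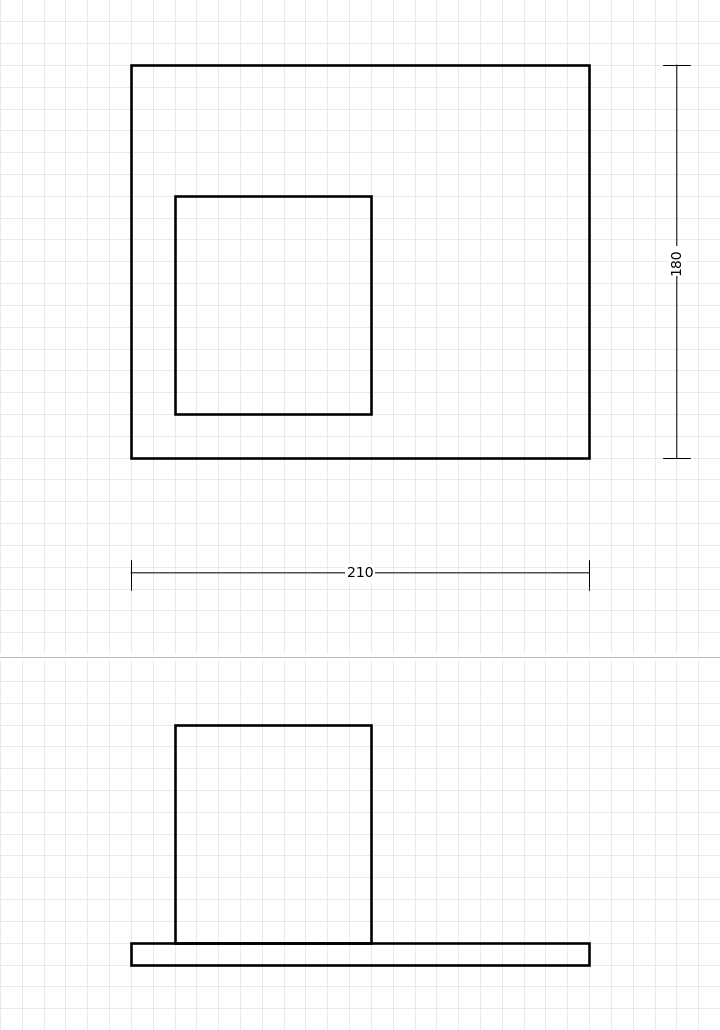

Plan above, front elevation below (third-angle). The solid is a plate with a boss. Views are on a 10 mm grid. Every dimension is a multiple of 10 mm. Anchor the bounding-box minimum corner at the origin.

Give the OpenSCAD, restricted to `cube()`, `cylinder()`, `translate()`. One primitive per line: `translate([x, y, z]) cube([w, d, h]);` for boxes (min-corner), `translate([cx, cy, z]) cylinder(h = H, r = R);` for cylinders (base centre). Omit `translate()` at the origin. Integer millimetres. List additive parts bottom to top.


cube([210, 180, 10]);
translate([20, 20, 10]) cube([90, 100, 100]);


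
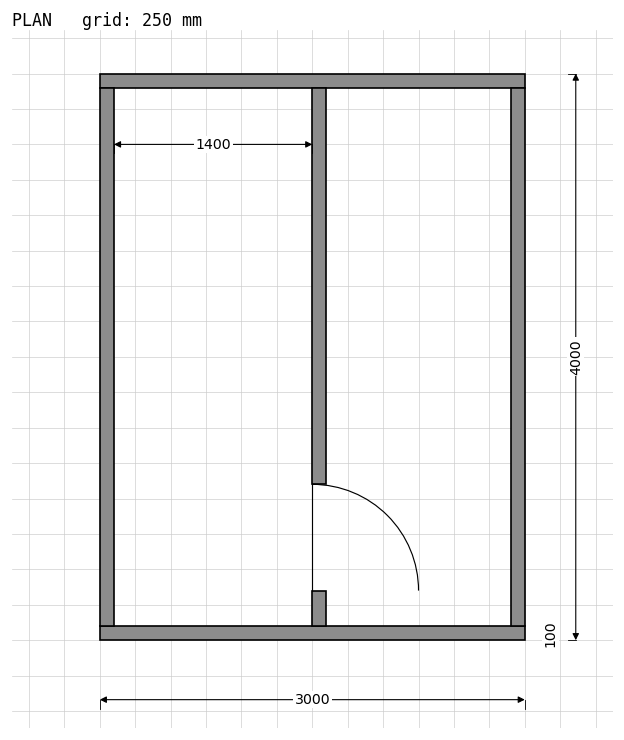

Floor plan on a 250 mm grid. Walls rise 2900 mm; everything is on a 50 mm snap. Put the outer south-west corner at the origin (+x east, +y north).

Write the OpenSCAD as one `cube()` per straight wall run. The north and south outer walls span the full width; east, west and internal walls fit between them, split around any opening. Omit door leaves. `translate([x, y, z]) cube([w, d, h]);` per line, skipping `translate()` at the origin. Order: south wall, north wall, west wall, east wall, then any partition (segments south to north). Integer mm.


cube([3000, 100, 2900]);
translate([0, 3900, 0]) cube([3000, 100, 2900]);
translate([0, 100, 0]) cube([100, 3800, 2900]);
translate([2900, 100, 0]) cube([100, 3800, 2900]);
translate([1500, 100, 0]) cube([100, 250, 2900]);
translate([1500, 1100, 0]) cube([100, 2800, 2900]);
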